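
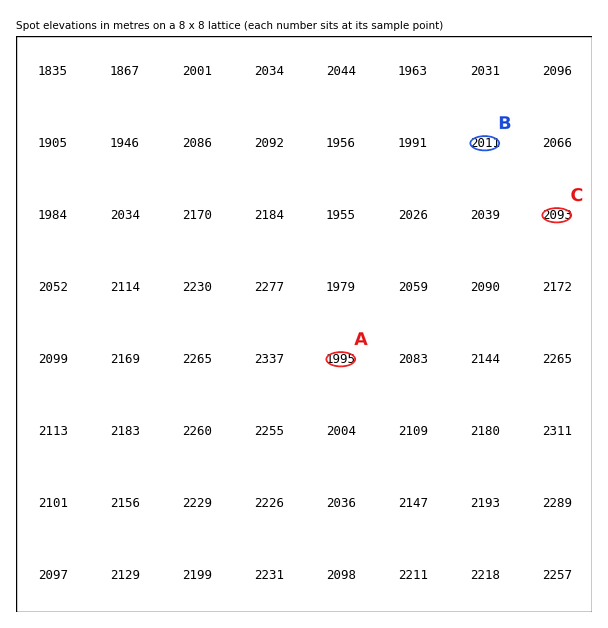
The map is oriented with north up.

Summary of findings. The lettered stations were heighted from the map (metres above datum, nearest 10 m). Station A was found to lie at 2000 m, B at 2010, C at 2090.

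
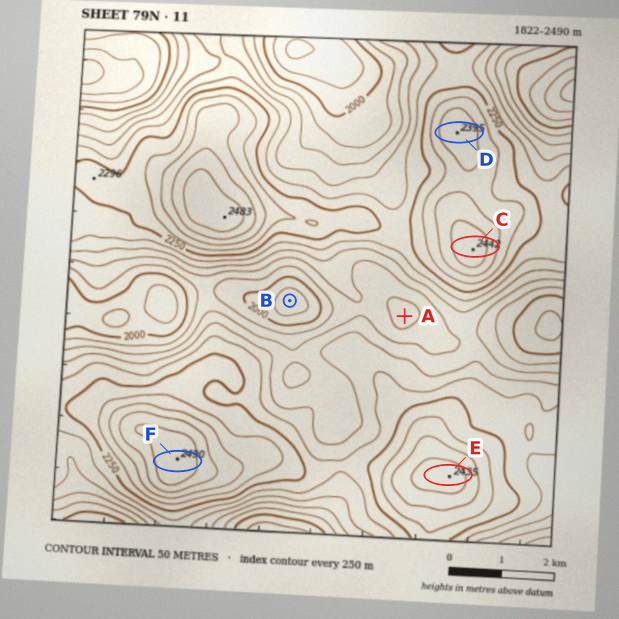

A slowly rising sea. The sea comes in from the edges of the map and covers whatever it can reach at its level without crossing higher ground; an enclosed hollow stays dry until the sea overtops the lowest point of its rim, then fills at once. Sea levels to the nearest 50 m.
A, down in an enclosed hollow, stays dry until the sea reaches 2100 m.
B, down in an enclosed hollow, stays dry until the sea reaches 2050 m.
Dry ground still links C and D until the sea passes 2350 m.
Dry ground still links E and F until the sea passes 2200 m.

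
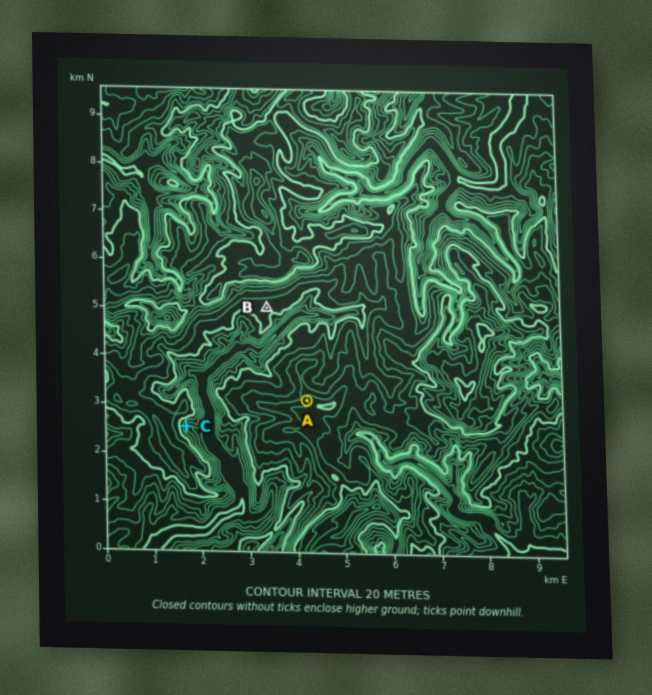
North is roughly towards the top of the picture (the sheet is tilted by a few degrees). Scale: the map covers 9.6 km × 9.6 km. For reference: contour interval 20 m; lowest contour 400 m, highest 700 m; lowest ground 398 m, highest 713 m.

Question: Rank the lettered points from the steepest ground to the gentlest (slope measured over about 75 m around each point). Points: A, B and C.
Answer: C A B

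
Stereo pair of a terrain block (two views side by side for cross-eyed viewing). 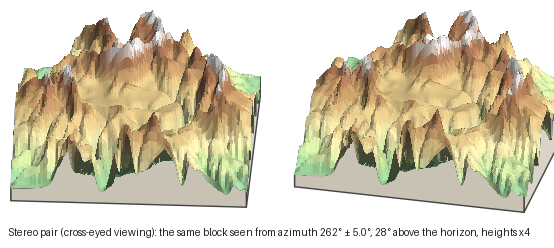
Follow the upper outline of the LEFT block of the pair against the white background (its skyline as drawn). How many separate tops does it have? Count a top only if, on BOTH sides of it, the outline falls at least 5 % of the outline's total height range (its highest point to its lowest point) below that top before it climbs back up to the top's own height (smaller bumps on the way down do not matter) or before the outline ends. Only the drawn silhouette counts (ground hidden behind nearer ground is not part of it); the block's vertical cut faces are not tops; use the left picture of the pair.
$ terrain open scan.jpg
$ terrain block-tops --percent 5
3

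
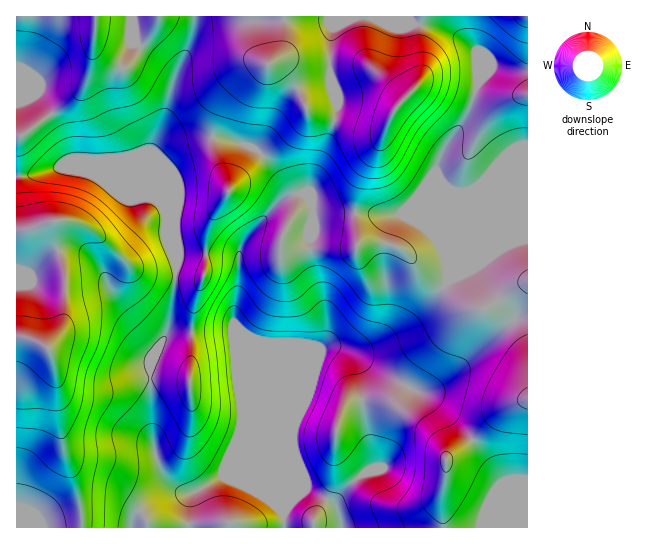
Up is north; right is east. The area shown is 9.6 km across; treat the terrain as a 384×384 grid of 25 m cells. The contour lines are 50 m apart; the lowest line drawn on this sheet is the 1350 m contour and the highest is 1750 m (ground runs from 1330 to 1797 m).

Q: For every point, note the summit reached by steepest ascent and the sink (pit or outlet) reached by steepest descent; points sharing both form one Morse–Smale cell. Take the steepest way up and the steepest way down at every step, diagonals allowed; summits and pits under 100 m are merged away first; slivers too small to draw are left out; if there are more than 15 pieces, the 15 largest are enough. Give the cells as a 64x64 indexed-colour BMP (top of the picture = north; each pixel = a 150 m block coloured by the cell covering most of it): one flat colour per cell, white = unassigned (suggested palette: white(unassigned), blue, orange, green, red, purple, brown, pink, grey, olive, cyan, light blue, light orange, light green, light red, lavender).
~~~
<image width="64" height="64" href="data:image/bmp;base64,Qk12CAAAAAAAAHYAAAAoAAAAQAAAAEAAAAABAAQAAAAAAAAIAAATCwAAEwsAABAAAAAAAAAA////ALR3HwAOf/8ALKAsACgn1gC9Z5QAS1aMAMJ34wB/f38AIr28AM++FwDox64AeLv/AIrfmACWmP8A1bDFACIiIiIiIiIhERERERERERERERERERERERERERERERERIiIiIiIiIiEREREREREREREREREREREREREREREREREiIiIiIiIiIhERERERERERERERERERERERERERERERESIiIiIiIiIiIhERERERERERERERERERERERERERERERIiIiIiIiIiIiIhEREREREREREREREREREREREREREREiIiIiIiIiIiIhERERERERERERERERERERERERERERESIiIiIiIiIiIiERERERERERERERERERERERERERERERIiIiIiIiIiIiEREREREREREREREREREREREREREREREiIiIiIiIiIiIRERERERERERERERERERERERERERERESIiIiIiIiIiIRERERERERERERERERERERERERERERERIiIiIiIiIiIhEREREREREREREREREREREREREREREREiIiIiIiIiIiERERERERERERERERERERERERERERERESIiIiIiIiIiIRERERERERERERERERERERERERERERERIiIiIiIiIiIhEREREREREREREREREREREREREREREREiIiIiIiIiIiERERERERERERERERERERERERERERERESIiIiIiIiIiIRERERERERERERERERERERERERERERERIiIiIiIiIiIhEREREREREREREREREREREREREREREREiIiIiIiIiIiERERERERERERERERERERERERERERERESIiIiIiIiIiIRERERERERERERERERERERERERERERERIiIiIiIiIiIhEREREREREREREREREREREREREREREREiIiIiIiIiIiERERERERERERERERERERERERERERERESIiIiIiIiIiIRERERERERERERERERERERERERERERERIiIiIiIiIiIiEREREREREREREREREREREREREREREREiIiIiIiIiIiIRERERERERERERERERERERERERERERESIiIiIiIiIiIiERERERERERERERERERERERERERERERIiIiIiIiIiIiIREREREREREREREREREREREREREREREiIiIiIiIiIiIhERERERERERERERERERERERERERERESIiIiIiIiIiIiERERERERERERERERERERERERERERERIiIiIiIiIiIiIhEREREREREREREREREREREREREREREiIiIiIiIiIiIiERERERERERERERERERERERERERERESIiIiIiIiIiIiIRERERERERERERERERERERERERERERIiIiIiIiIiIiIhEREREREREREREREREREREREREREREiIiIiIiIiIiIiERERERERERERERERERERERERERERESIiIiIiIiIiIiIRERERERERERERERERERERERERERERIiIiIiIiIiIiIhEREREREREREREREREREREREREREREiIiIiIiIiIiIiERERERERERERERERERERERERERERESIiIiIiIiIiIiIRERERERERERERERERERERERERERERIiIiIiIiIiIiIhEREREREREREREREREREREREREREREiIiIiIiIiIiIjERERERERERERERERERERERERERERESIiIiIiIiIiIiMRERERERERERERERERERERERERERERIiIiIiIiIiIiMxEREREREREREREREREREREREREREREiIiIiIiIiIjMxERERERERERERERERERERERERERERESIiIiIiIiJDMzERERERERERERERERERERERERERERERIiIiIiIkQzMzMRERERERERERERERERERERERERERERFEQiIiREMzMzMREREREREREREREREREREREREREREREUREREQzMzMzMxERERERERERERERERERERERERERERERREREQzMzMzMxERERERERERERERERERERERERERERERFEREQzMzMzMzEREREREREREREREREREREREREREREREURERDMzMzMzMRERERERERERERERERERERERERERERERREREMzMzMzMzERERERERERERERERERERERERERERERFEREMzMzMzMzMREREREREREREREREREREREREREREREUREMzMzMzMzMzERERERERERERERERERERERERERERERREQzMzMzMzMzMRERERERERERERERERERERERERERERE0QzMzMzMzMzMxERERERERERERERERERERERERERERETMzMzMzMzMzMzERERERERERERERERERERERERERERERMzMzMzMzMzMzMxEREREREREREREREREREREREREREREzMzMzMzMzMzMzERERERERERERERERERERERERERERETMzMzMzMzMzMzMRERERERERERERERERERERERERERERMzMzMzMzMzMzMzEREREREREREREREREREREREREREREzMzMzMzMzMzMzMRERERERERERERERERERERERERERETMzMzMzMzMzMzMzERERERERERERERERERERERERERERMzMzMzMzMzMzMzMREREREREREREREREREREREREREREzMzMzMzMzMzMzMxERERERERERERERERERERERERERETMzMzMzMzMzMzMzERERERERERERERERERERERERERER"/>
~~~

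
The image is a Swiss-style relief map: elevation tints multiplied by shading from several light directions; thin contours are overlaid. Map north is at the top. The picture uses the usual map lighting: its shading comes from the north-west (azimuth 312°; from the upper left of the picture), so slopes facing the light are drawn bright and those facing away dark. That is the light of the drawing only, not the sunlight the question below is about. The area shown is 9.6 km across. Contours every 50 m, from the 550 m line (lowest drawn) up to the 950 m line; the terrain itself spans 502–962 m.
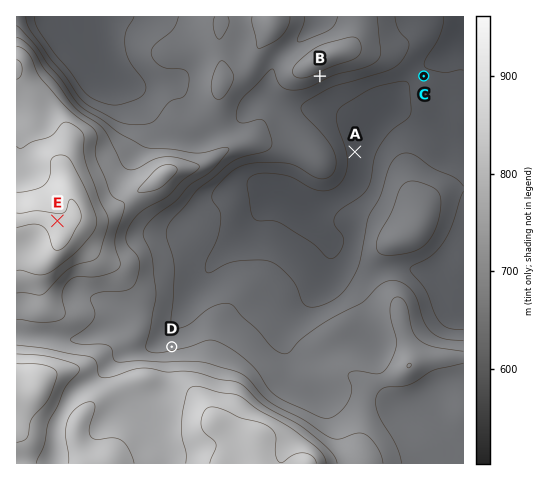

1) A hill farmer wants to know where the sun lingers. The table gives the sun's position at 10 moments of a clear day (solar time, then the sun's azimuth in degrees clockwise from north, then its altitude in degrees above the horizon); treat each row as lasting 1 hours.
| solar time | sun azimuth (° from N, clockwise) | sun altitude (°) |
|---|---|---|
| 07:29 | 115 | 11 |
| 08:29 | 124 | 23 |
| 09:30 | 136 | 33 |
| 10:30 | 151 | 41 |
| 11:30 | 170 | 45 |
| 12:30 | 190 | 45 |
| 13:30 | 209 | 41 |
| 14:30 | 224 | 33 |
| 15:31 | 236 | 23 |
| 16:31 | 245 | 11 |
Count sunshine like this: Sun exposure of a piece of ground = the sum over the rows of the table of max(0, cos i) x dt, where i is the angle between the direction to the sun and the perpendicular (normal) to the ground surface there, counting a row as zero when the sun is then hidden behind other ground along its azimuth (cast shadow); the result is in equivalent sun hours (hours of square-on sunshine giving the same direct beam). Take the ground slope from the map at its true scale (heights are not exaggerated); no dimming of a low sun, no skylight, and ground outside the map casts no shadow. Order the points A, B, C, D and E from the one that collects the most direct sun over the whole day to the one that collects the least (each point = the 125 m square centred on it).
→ B > A ≈ E ≈ C > D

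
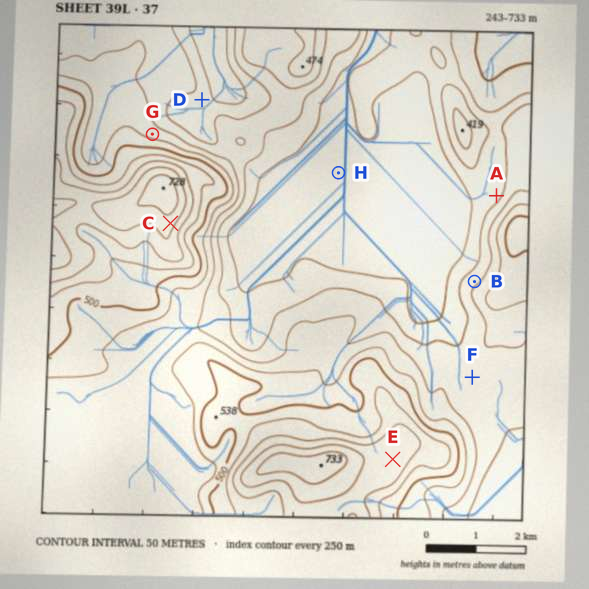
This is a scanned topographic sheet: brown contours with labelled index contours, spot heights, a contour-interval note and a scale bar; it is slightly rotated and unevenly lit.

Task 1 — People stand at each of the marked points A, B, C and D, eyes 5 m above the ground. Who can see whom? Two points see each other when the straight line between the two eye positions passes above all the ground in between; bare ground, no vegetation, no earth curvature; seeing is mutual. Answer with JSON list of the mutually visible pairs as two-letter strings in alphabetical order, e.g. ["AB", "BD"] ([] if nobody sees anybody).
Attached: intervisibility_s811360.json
["AC", "BC"]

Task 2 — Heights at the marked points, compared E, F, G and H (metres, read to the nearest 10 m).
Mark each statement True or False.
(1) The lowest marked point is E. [False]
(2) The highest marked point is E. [True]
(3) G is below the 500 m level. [True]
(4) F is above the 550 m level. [False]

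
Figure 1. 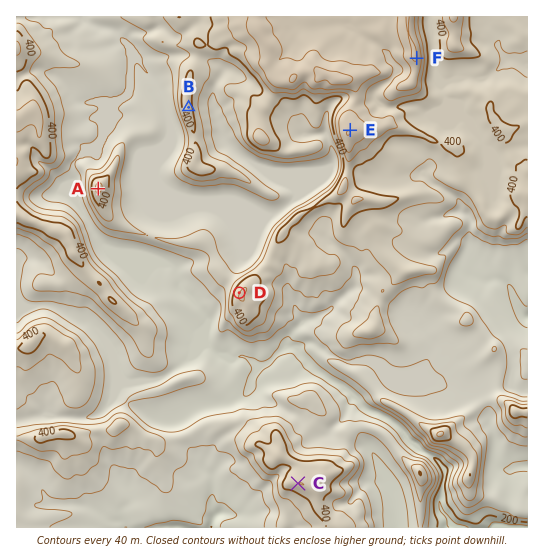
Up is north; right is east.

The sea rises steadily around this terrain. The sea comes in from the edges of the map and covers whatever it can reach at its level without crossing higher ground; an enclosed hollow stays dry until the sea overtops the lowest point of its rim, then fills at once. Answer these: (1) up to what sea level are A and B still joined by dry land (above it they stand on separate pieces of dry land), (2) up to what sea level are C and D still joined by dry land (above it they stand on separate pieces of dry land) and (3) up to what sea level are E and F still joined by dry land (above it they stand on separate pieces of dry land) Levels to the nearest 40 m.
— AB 320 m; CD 280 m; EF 440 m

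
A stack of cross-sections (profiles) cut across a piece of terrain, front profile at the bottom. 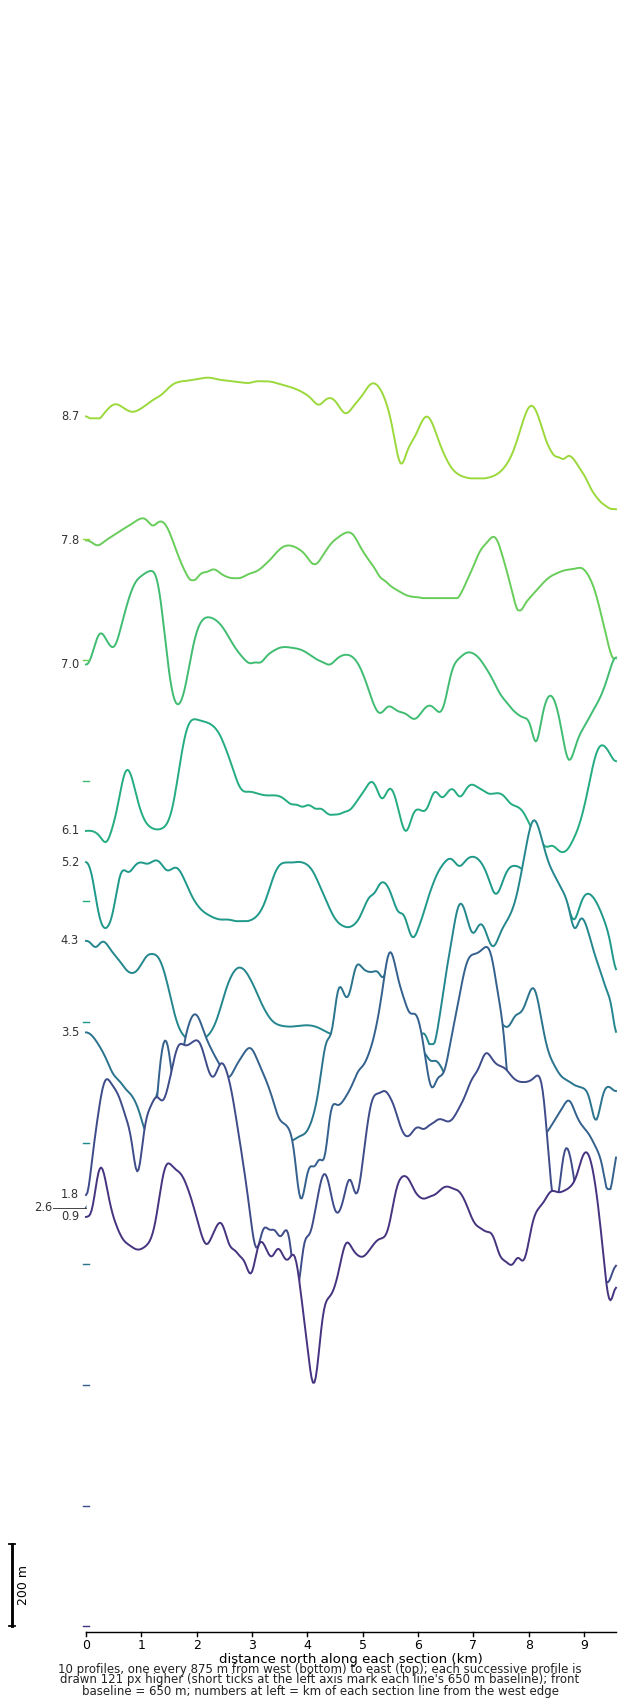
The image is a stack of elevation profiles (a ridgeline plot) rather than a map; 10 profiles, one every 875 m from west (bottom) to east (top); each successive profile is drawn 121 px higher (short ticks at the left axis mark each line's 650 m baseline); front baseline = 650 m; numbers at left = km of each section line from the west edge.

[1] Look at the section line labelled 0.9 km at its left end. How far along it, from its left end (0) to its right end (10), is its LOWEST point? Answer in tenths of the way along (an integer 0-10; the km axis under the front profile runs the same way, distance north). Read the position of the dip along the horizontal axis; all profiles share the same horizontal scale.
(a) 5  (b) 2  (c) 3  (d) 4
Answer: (d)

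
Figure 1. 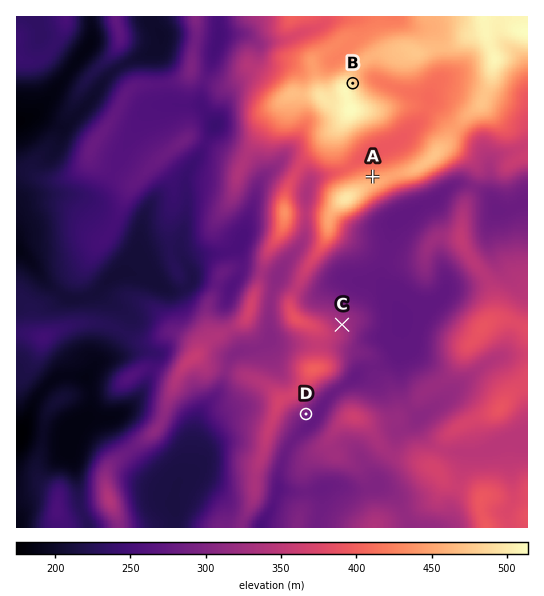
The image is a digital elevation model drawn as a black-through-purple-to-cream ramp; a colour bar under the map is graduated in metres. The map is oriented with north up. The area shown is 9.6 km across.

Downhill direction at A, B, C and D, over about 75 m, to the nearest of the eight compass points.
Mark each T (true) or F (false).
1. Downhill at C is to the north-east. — T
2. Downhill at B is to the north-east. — T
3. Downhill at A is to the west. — F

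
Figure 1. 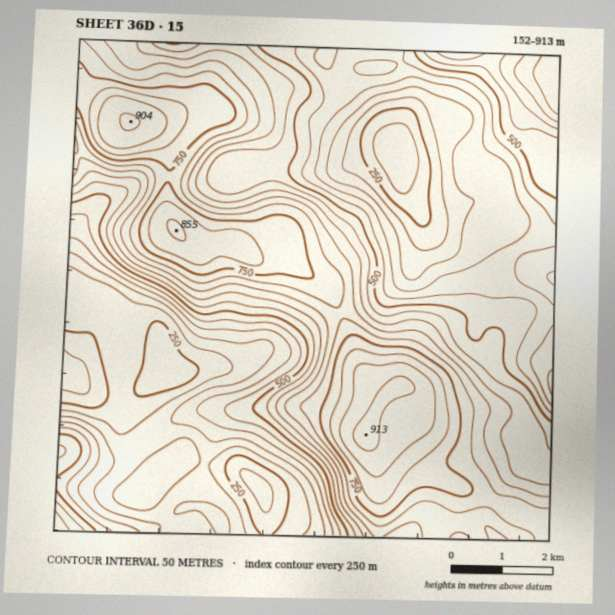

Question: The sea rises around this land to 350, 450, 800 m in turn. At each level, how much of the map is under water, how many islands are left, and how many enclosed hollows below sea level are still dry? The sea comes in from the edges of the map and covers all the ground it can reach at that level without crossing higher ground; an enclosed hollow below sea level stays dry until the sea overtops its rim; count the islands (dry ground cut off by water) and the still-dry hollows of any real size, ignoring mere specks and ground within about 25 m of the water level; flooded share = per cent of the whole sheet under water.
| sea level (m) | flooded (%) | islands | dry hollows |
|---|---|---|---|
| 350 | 16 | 0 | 1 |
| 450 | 41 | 0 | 0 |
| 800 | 91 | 3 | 0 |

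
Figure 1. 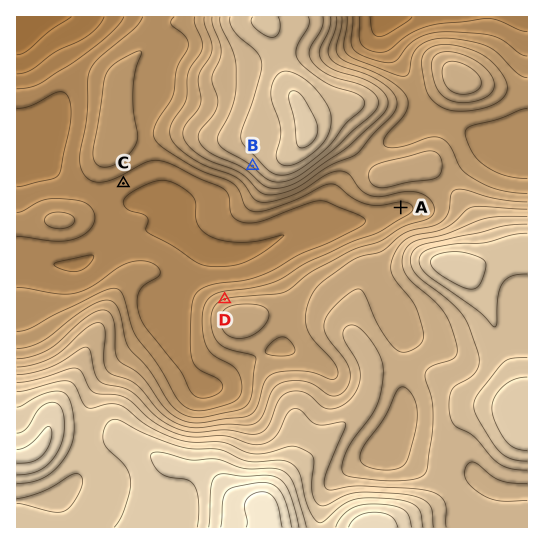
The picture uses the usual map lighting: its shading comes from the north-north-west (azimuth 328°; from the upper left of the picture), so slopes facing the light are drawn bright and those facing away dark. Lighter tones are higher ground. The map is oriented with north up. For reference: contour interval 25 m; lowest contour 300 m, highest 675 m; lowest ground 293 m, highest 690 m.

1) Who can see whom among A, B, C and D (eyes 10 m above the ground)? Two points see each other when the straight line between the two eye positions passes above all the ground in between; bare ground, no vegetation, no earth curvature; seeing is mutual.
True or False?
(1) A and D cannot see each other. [False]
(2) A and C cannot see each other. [True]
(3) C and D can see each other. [True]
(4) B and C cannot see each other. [False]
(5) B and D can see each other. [True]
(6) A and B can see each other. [False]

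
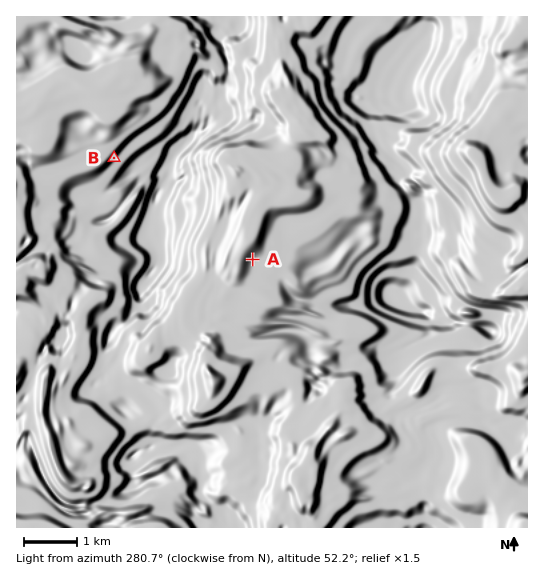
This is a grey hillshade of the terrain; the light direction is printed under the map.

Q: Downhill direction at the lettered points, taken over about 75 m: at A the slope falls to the SE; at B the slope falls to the SE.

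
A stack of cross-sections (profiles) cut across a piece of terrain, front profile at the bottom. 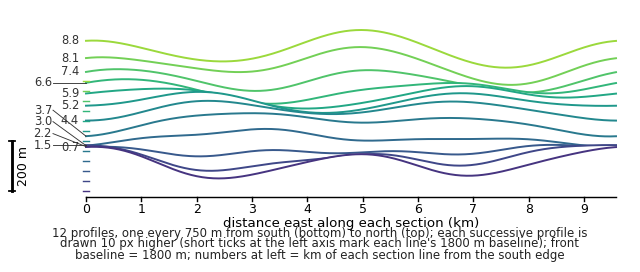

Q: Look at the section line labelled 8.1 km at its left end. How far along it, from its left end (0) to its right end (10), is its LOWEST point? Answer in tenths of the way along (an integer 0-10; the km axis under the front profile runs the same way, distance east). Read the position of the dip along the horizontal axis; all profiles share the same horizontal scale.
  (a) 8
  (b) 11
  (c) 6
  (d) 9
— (a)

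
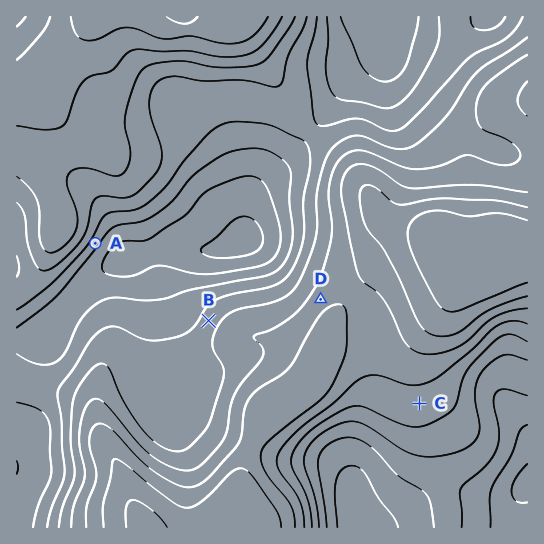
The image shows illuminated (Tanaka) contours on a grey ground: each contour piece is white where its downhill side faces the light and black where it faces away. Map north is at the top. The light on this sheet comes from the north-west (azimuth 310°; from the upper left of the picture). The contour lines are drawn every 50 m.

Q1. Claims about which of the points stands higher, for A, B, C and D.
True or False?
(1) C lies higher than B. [True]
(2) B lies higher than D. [False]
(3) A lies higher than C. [False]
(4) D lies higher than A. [True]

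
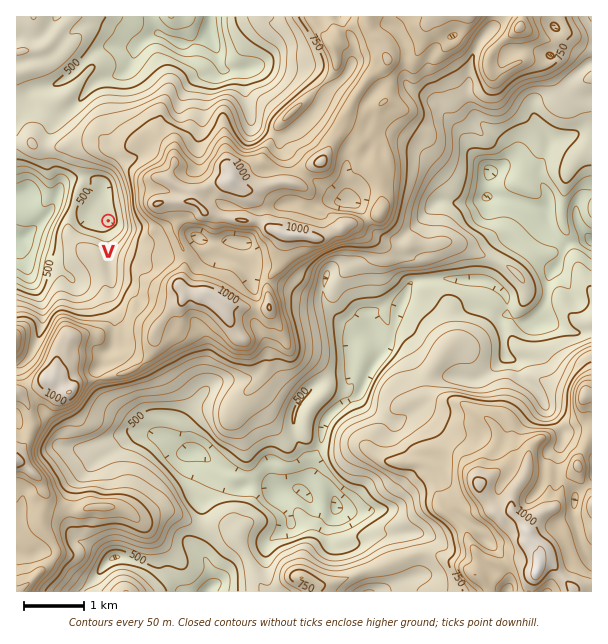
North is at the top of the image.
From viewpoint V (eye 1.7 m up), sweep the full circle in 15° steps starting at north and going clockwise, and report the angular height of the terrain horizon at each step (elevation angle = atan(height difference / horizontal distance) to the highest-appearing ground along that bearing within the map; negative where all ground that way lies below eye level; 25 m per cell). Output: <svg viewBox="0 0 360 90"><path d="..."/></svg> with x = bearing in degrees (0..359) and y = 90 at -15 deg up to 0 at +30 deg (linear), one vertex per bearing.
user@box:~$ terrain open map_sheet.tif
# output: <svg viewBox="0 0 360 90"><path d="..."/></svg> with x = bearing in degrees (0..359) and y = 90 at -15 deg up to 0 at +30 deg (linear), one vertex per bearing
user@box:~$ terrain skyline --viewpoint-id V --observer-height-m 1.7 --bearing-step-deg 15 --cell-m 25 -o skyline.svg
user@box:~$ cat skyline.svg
<svg viewBox="0 0 360 90"><path d="M0 37l15-5 15-13 15-14 15-5 15 0 15 5 15 5 15 0 15 5 15 5 15 9 15 6 15-4 15-1 15 4 15 6 15 4 15 6 15 4 15 0 15-2 15-3 15-6"/></svg>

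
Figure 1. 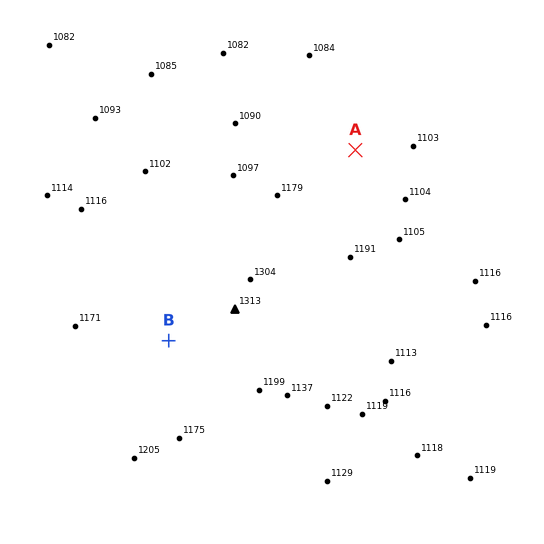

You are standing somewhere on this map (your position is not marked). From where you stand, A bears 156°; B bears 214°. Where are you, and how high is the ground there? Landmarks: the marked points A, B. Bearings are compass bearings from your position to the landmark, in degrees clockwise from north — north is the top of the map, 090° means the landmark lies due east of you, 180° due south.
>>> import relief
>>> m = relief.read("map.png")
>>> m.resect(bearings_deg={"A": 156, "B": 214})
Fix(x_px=332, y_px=98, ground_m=1090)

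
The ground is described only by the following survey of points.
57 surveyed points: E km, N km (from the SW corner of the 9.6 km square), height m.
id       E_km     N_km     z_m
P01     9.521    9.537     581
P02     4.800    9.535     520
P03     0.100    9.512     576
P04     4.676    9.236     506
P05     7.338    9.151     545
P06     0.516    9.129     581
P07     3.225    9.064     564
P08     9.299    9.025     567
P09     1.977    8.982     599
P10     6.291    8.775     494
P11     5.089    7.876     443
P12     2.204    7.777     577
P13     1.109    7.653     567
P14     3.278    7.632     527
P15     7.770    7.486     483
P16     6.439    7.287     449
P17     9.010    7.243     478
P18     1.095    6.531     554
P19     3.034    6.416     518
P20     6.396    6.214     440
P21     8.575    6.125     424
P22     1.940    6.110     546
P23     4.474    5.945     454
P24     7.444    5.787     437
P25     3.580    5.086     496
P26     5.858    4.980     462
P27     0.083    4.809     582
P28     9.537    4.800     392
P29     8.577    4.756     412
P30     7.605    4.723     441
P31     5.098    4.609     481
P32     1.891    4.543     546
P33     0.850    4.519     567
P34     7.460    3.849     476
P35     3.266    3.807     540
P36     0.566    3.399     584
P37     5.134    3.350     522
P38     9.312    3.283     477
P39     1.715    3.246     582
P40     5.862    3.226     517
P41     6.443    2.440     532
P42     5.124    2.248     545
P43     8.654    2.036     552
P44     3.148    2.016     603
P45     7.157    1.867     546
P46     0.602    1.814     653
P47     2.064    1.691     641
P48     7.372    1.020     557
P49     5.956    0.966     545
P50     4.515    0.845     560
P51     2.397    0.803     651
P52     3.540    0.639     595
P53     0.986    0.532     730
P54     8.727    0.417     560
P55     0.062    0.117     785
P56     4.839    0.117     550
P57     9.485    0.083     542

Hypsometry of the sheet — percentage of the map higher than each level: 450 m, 87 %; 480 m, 76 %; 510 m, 65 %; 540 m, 51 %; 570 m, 23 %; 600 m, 10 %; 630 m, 6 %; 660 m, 4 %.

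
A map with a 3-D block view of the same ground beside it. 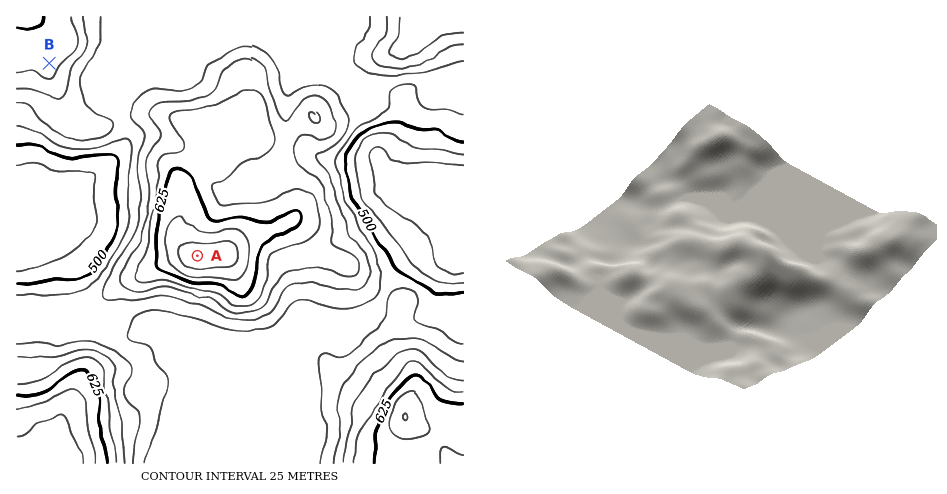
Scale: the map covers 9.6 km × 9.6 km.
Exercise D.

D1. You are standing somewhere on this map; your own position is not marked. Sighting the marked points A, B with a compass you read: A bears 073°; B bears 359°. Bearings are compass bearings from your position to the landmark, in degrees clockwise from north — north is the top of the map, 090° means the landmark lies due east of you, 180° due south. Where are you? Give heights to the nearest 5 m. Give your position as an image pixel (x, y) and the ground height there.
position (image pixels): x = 53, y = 300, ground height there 530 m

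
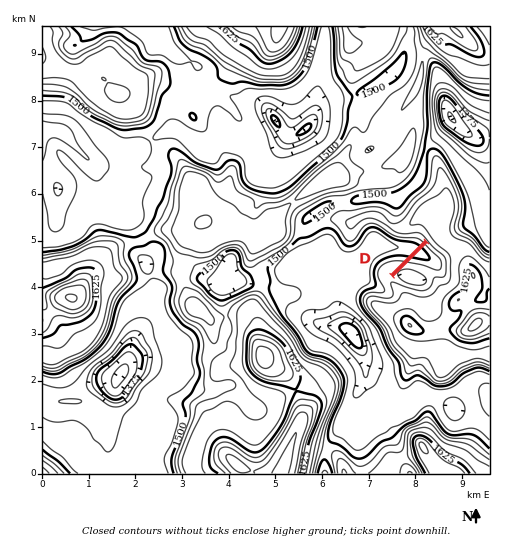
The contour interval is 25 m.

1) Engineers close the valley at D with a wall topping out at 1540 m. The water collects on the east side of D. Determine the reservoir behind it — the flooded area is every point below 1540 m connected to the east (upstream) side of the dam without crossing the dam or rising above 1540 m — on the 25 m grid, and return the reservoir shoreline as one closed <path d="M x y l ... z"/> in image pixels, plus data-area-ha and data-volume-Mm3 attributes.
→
<path d="M428 243l-35 34 3 3 15 7 13 1 6-6-1-7 2-2 11 1 2-2-1-14-10-8-5-7z" data-area-ha="58" data-volume-Mm3="11.75"/>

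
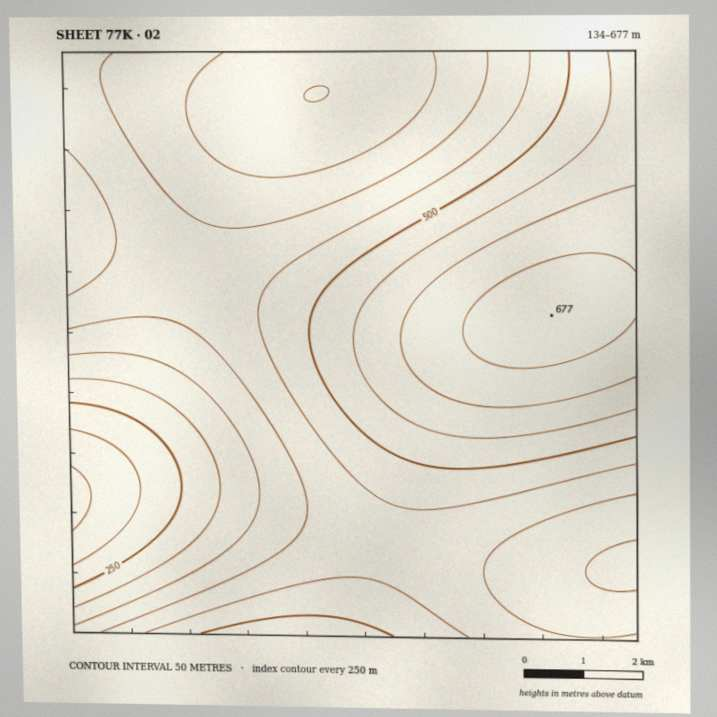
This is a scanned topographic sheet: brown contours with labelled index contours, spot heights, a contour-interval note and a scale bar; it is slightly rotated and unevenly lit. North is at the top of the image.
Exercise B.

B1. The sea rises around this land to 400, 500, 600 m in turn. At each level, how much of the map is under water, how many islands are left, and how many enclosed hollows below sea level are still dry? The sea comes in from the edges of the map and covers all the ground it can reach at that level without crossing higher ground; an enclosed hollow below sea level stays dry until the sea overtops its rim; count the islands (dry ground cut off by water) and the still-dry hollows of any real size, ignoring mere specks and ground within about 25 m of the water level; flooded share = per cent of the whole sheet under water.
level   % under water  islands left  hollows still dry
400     37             0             0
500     73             0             0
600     89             0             0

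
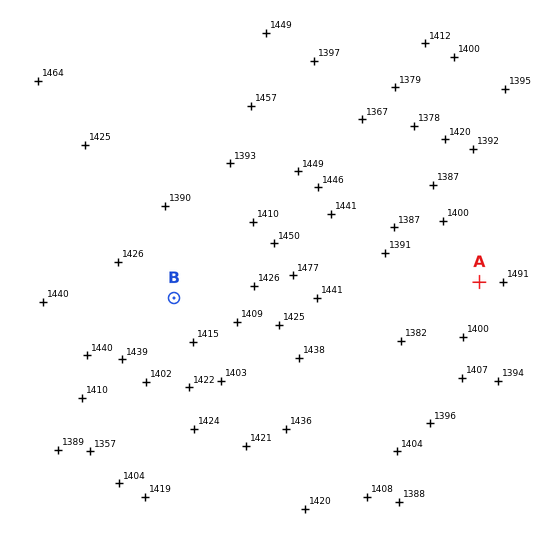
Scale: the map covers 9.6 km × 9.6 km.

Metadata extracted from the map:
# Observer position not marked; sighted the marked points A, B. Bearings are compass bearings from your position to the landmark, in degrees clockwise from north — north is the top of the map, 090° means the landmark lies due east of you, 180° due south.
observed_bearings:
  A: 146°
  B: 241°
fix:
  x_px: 404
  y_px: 170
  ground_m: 1385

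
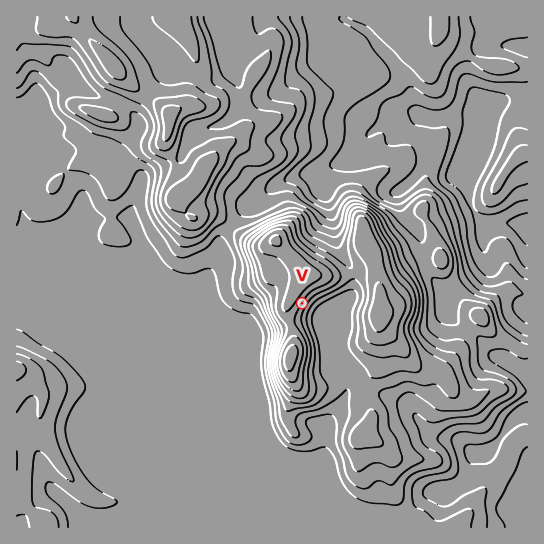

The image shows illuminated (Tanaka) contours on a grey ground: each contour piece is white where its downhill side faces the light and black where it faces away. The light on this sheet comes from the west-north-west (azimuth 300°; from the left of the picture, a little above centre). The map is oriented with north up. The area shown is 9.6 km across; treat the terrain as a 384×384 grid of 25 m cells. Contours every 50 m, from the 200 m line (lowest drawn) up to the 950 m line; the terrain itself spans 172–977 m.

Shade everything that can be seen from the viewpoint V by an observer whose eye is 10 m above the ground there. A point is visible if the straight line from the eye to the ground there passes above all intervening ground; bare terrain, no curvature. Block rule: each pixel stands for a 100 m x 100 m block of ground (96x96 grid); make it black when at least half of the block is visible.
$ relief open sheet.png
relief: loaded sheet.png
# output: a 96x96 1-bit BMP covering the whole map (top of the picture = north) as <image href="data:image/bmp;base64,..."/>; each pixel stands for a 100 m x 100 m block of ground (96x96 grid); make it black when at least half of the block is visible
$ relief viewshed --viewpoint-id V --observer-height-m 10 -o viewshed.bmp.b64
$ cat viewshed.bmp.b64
<image width="96" height="96" href="data:image/bmp;base64,Qk2+BAAAAAAAAD4AAAAoAAAAYAAAAGAAAAABAAEAAAAAAIAEAAATCwAAEwsAAAIAAAAAAAAA////AAAAAAAAAAAAAAAAAYAAMAAAAAAAAAAAAQAAGAAAAAAAAAAAAAAADAAAAAAAAAAAAAAABAAAAAAAAAAAAAAAAAAAAAAAAAAAAAAAAQAAAAAAAAAAAAAAAAAAAAAAAAAAAAAAAAAAAAAAAAAAAAAAAAAAAAAAAAAAAAAAAAAAAAAAAAAABgAAAAAAAAAAAAAABgAAAAAAAAAAAAAABgAAAAAAAAAAAAAAAAA/AAAAAAAAAAAAAAA+AAAAAAAAAAAABgAwAAAAAAAAAAAADwgAAAAAAAAAAAAAB+DgAAAAAAAAAAAAB+DAAAAAAAAAAAAAB+AAAAAAAAAAAAAAB/AAAAAAAAAAAAAAB/AAAAAAAAAAAAAAB/wAAAAAAAAAAAAAB/gAAAAAAAAAAAAAB/AAAAAAAAAAAAAAB+AAAAAAAAAAAAAAf8AAAAAAAAAAAAAAf+AAAAAAAAAAAAAAf/AAAAAAAAAAAAAAf/gAAAAAAAAAAAAAf/gAAAAAAAAAAAAAf/AAAAAAAAAAAAAAf+AAAAAAAAAAAAA//8AAAAAAAAAAAAA//+AAAAAAAAAAAAA///AAAAAAAAAAAAAf//AAAAAAAAAAAAAf//AAAAAAAAAAAAAf//AAAAAAAAAAAAAf//AAAAAAAAAAAAAP//AAAAAAAAAAAAAP//AAAAAAAAAAAAAP//AAAAAAAAAAAAAH//AAAAAAAAAAAAAH//AAAAAAAAAAAAAD//AAAAAAAAAAAAABw/AAAAAAAAAAAAAAAPAAAAAAAAAAAAAAAPAAAAAAAAAAAAAAAHAAAAAAAAAAAAAAAGAAAAAAAAAAAAAAACAAAAAAAAAAAAAAAAAAAAAAAAAAAAAAAAAAAAAAAAAAAAAAAAAAAAAAAAAAAAAAAAAAAAAAAAAAAAAAAAAAAAAAAAAAAAAAAAAAAAAAAAAAAAAAAAAAAAAAAAAAAAAAAAAAAAAAAAAAAAAAAAAAAAAAAAAAAAAAAAAAAAAAAAAAAAAAAAAAAAAAAAAAAAAAAAAAAAAAAAAAAAAAAAAAAAAAAAAAAAAAAAAAAAAAAAAAAAAAAAAAAAAAAAAAAAAAAAAAAAAAAAAAAAAAAAAAAAAAAAAAAAAAAAAAAAAAAAAAAAAAAAAAAAAAAAAAAAAAAAAAAAAAAAAAAAAAAAAAAAAAAAAAAAAAAAAAAAAAAAAAAAAAAAAAAAAAAAAAAAAAAAAAAAAAAAAAAAAAAAAAAAAAAAAAAAAAAAAAAAAAAAAAAAAAAAAAAAAAAAAAAAAAAAAAAAAAAAAAAAAAAAAAAAAAAAAAAAAAAAAAAAAAAAAAAAAAAAAAAAAAAAAAAAAAAAAAAAAAAAAAAAAAAAAAAAAAAAAAAAAAAAAAAAAAAAAAAAAAAAAAAAAAAAAAAAAAAAAAAAAAAAAAAAAAAAAAAAAAAAAAAAAAAAAAAAAAAAAAAAAAAAAAAAAAAAAAAAAAAAAAAAAAAAAAAAAAAAAAAAAAAAAAAAAAAAAAAAAAAAAAAAAAAAAAAAAAAAAAAAAAAAAAAAA="/>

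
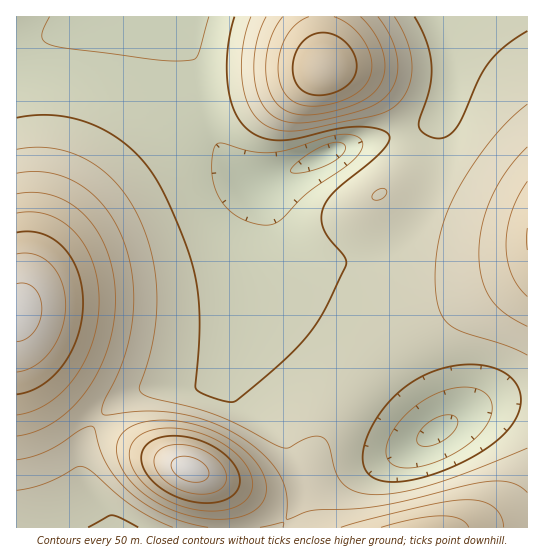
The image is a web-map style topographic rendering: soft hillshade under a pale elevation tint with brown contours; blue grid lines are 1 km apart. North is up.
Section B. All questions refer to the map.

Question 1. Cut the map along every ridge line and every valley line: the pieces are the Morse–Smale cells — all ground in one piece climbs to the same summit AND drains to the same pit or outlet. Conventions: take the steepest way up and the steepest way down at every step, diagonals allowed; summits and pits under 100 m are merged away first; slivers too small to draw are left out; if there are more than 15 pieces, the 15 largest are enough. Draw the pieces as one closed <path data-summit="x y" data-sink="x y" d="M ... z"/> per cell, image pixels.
<path data-summit="18 313" data-sink="329 153" d="M178 16l-97 0-31 20-34 14 0 261 3 2 0 12 8 20 14 21 38 39 18 15 20-19 28-13 32-4 28 1 8-2 10-10 8-15 14-44 7-73 7-28 2-26 6-5-16-2-10-7-12-11-12-17-16-38-12-60z"/><path data-summit="527 239" data-sink="329 153" d="M527 16l-85 0 9 39 0 31-6 21-8 12-28 13-75 17-70 36-3 64 4 22 6 11 18 18 65 43 24 22 27-22 32-23 91-49z"/><path data-summit="325 67" data-sink="329 153" d="M441 16l-262 0 0 2 10 29 12 60 16 38 12 17 12 11 14 8 12 0 27-10 40-22 75-17 28-13 8-12 6-21 0-31z"/><path data-summit="190 469" data-sink="329 153" d="M263 184l-3 9-1 20-7 28-7 73-8 28-14 31-10 10-8 2-47 0-21 6-20 10-18 18 8 9 32 20 32 15 28 9 8 5 10 10 6 10 4 12 2 19 49 0 7-7-24-20-32-16 45 16 12 3 8-1 9-10 9-34 15-29 28-39 24-25-25-23-65-43-18-18-6-11-4-22z"/><path data-summit="426 527" data-sink="437 431" d="M527 399l-32 2-20 7-52 32-21 9-21 2-36-8-11 0-8 2-13 14-10 35-7 13-11 14 8 7 234 0z"/><path data-summit="527 239" data-sink="437 431" d="M527 272l-90 48-32 23-26 23 56 66 30-19 17-8 21-5 25-2z"/><path data-summit="18 313" data-sink="123 527" d="M18 312l-2 1 0 214 91 1-20-35-7-20 1-22 11-24 5-6-49-47-15-19-10-18-4-12z"/><path data-summit="190 469" data-sink="123 527" d="M98 420l-14 23-4 16 0 14 7 20 22 35 119-1-1-18-4-12-6-10-10-10-68-29z"/><path data-summit="190 469" data-sink="437 431" d="M379 367l-15 14-27 33-16 25-6 14-1 6 8-11 12-5 19 1 28 7 14 0 15-4 25-14-36-46z"/><path data-summit="190 469" data-sink="329 153" d="M79 16l-62 0-1 33 10-2 24-11z"/><path data-summit="190 469" data-sink="437 431" d="M238 487l-3 0 30 17 18 16 5-2 12-19-1-2-5 6-5 1-10-1z"/>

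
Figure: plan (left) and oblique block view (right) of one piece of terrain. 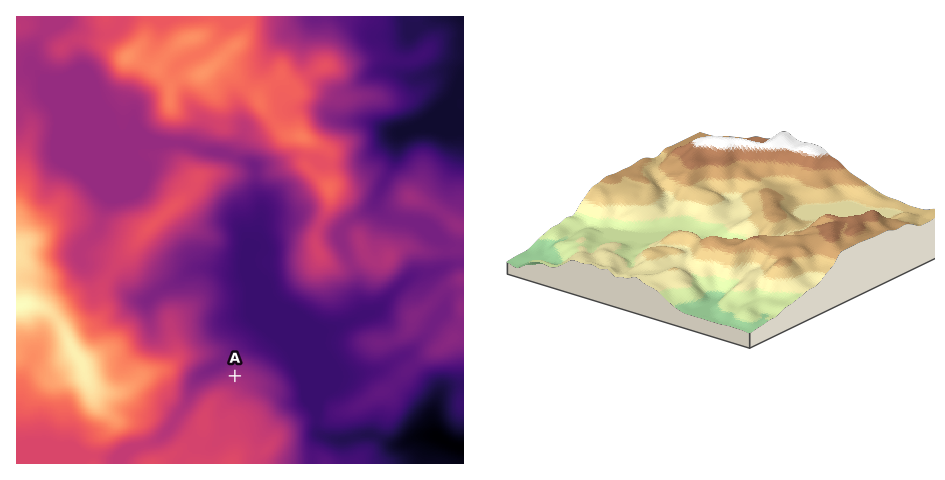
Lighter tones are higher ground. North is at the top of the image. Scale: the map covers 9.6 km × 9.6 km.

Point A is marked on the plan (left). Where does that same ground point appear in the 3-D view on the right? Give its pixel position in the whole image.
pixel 653 203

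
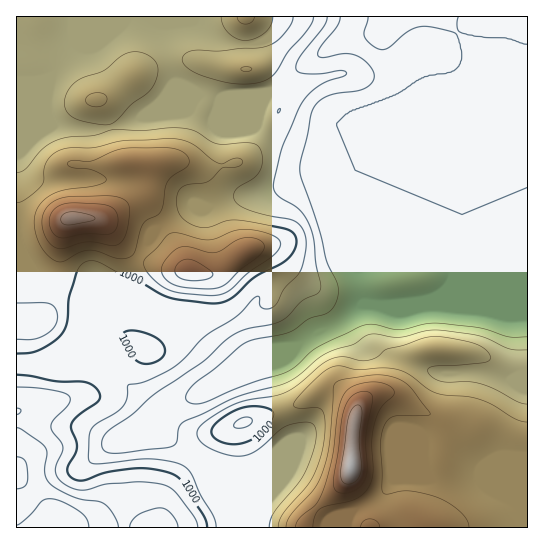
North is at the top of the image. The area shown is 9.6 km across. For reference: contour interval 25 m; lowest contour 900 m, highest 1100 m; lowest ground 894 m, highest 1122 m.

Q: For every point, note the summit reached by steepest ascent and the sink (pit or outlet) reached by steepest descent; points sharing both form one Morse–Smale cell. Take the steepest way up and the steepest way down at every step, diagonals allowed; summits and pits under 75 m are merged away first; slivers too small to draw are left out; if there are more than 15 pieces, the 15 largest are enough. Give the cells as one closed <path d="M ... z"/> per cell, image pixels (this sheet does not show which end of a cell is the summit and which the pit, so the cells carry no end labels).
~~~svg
<path d="M410 16l-393 0-1 347 21 2 33-4 12-4 15 0 42 38 18 21 10-9 11-6 17-5 30-16 65-27 23-18 20-8 25-20 7-3-5-11-1-27 66-161 6-10 16-16-5 0-35 14-12-19-10-21-2-15z"/><path d="M527 16l-116 0-28 22 6 25 18 30 41-15-17 17-6 10-66 161 1 27 3 9 2 1-7 4-25 20-20 8-23 18-65 27-30 16-17 5-11 6-8 8-2 16 36 22 11 10 11 31 10 17 5 17 298-1z"/><path d="M97 357l-15 0-28 7-38 1 0 162 213 1-1-10-13-24-11-31-11-10-35-21 1-17-4-1-16-19z"/>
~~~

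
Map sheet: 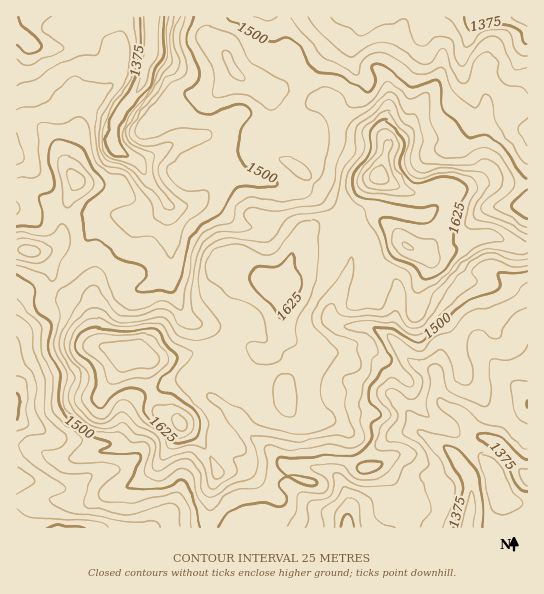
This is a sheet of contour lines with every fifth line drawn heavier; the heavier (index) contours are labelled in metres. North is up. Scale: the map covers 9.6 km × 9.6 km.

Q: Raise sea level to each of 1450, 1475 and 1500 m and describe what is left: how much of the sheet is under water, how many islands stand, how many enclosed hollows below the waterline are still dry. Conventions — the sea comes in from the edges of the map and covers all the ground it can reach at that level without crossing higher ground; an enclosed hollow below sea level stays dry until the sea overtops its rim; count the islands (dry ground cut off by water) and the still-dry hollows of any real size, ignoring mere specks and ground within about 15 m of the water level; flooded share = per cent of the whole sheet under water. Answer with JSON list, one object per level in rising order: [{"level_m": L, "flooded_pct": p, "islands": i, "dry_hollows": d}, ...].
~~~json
[{"level_m": 1450, "flooded_pct": 24, "islands": 0, "dry_hollows": 0}, {"level_m": 1475, "flooded_pct": 34, "islands": 0, "dry_hollows": 0}, {"level_m": 1500, "flooded_pct": 47, "islands": 0, "dry_hollows": 0}]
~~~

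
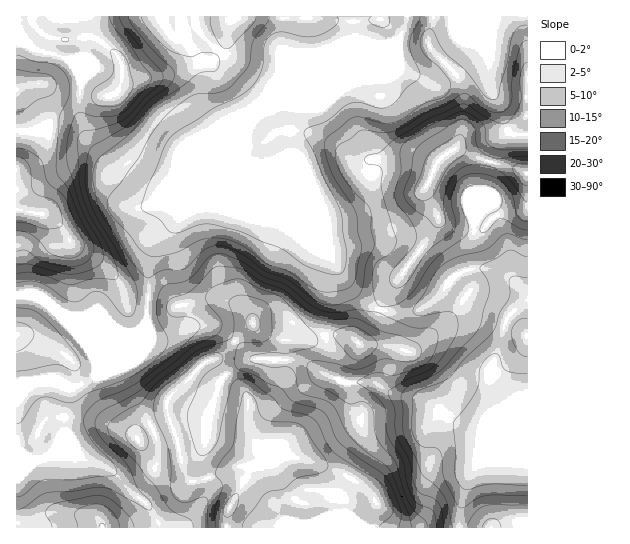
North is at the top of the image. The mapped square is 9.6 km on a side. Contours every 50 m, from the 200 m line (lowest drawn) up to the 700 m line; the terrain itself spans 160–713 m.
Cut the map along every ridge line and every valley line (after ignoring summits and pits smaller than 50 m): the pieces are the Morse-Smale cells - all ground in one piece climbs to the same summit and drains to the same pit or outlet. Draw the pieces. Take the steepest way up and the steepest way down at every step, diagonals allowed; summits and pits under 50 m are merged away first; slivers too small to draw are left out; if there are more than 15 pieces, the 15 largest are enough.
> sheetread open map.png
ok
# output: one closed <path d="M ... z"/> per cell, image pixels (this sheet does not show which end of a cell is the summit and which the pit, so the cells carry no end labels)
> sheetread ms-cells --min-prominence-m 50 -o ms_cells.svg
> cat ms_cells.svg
<path d="M485 268l-16 1-10 4-12 12-12 15-17 11-29 1-10-3-6 17-14 17-12-7-21 0 3 11 0 29-31-16-45-1-18-18-16 16-14 6-33 31-5 8 1 17-7 6-18 8-5 6-9-7-31-11-27-4-18 0-10 6-10 16-16 2-1 5 7 9 11 5 17-5 20 0 8 1 31 13 25 27 16 13 8 19 299 0 7-42 14-24 12-13 24 0 13-4 0-148-19-20z"/><path d="M159 16l-71 1 3 17 22 17 7 8 3 10-3 18-9 9-12 0-19-5 0 26 9 24-15-16-11-2-14 1-4 2 4 9-6 19-9 9-18 7 0 124 25 3 20 16 26 12 8 3 19 0 12 5 11-1 10-9 1-56 3-13 5-11 31-32 8-5 21-51 16-16 3-8 24-18-4-1-30 13-6 0-15-22-1-29-11-25-7-9-8-1-9-6z"/><path d="M469 16l0 34-6 13-17 16-13 5-31-13-5-17 0-12-2-1-46 43-54 21-3 4-1 6 0 38-4 3-17 7-15 2 65 65 10 19 67-9 8 1 16 8 18-30-14-26 0-6 12-25 16-11 7-12 7-6 32-1 8-3-6-20-12-23-1-31-9-14z"/><path d="M467 16l-307 1 8 16 9 6 8 1 7 9 11 25 1 29 15 22 6 0 30-13 4 1-24 18-2 12 6 11 7 6 9 4 10 0 22-8 4-3 0-38 1-6 3-4 54-21 46-43 2 1 0 12 5 17 31 13 13-5 17-16 6-13z"/><path d="M233 137l-17 18-21 51-15 12-8 15 0 14 4 11 0 25 7 26 0 14-5 8-11 6 4 0 22-10 13-2 16 6 13 10 18-17 12 9 18 7 28 0 14-4 4-37-1-12 4-22-12-31-4-8-63-63-14-9-4-7z"/><path d="M175 223l-16 16-8 15-3 13-1 56-8 8-8 2-28 29-6 12-14 10-6 3-8 0-14-6-38 3 0 57 16-2 10-16 10-6 18 0 27 4 31 11 9 7 5-6 18-8 7-6-1-17 4-7 34-32 14-6 16-15-13-11-16-6-13 2-22 10-11 1 13-3 10-12 0-14-7-26 0-25-4-11 0-14z"/><path d="M17 447l0 81 142-1 0-4-8-14-16-13-25-27-31-13-8-1-20 0-17 5-11-5z"/><path d="M527 116l-17 12-2 2 1 3-4 2-9 10-9 32-2 13-8 17-4 19 0 27 4 12 4 3 10 1 18 8 18 19z"/><path d="M31 295l-15 0 1 89 17 0 4-3 17 0 14 6 14-3 14-10 6-12 28-28-17-6-19 0-8-3-26-12-18-14z"/><path d="M507 129l-8 3-28 0-6 3-12 16-16 11-12 25 0 6 14 26-19 31 31 30 14-9 15-4-7-14 2-38 10-25 2-13 9-32 9-10 4-2z"/><path d="M527 445l-12 4-24 0-12 13-14 24-5 25-1 17 69-1z"/><path d="M87 16l-70 0-1 11 7 11 10 10 37 12 10 14 1 17 18 5 12 0 9-9 3-13-2-11-8-12-22-17z"/><path d="M527 16l-58 1 10 24 9 14 1 31 12 23 6 20 21-14z"/><path d="M318 228l11 29 19 28 18 18 12 6 10-18 32-41-15-9-7-1-68 9z"/><path d="M17 28l-1 102 17 2 8-3 4-4-10-20-18-16 16-5 12 0 18 7 16 0 2-13-4-9-7-9-37-12-10-10z"/>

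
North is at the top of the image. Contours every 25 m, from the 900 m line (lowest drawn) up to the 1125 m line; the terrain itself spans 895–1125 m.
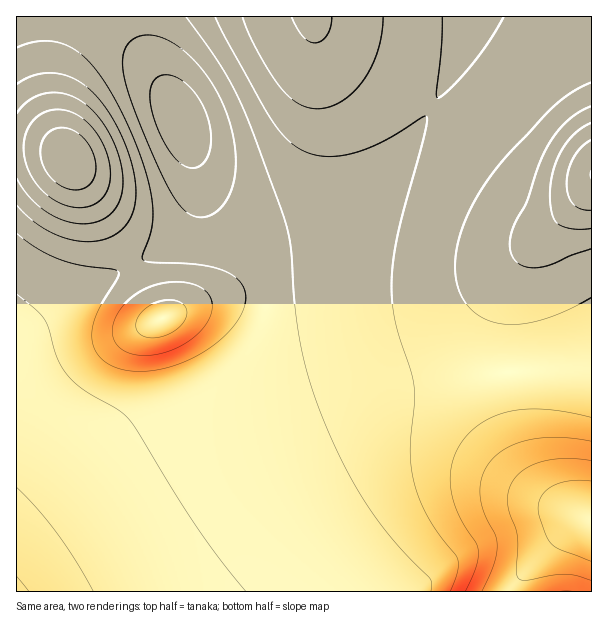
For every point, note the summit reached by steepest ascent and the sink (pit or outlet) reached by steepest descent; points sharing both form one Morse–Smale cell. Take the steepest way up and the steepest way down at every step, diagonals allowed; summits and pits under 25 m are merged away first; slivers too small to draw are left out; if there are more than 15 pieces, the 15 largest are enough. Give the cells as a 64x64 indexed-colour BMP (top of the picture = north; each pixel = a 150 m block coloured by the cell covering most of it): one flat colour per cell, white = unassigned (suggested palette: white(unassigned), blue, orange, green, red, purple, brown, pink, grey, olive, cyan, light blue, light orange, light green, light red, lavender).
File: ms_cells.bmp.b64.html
<image width="64" height="64" href="data:image/bmp;base64,Qk12CAAAAAAAAHYAAAAoAAAAQAAAAEAAAAABAAQAAAAAAAAIAAATCwAAEwsAABAAAAAAAAAA////ALR3HwAOf/8ALKAsACgn1gC9Z5QAS1aMAMJ34wB/f38AIr28AM++FwDox64AeLv/AIrfmACWmP8A1bDFABERERERERERERERERERERERERERERERERERERERERERIREREREREREREREREREREREREREREREREREREREREREiIRERERERERERERERERERERERERERERERERERERERESIiERERERERERERERERERERERERERERERERERERERERIiIhEREREREREREREREREREREREREREREREREREREREiIiIhERERERERERERERERERERERERERERERERERERESIiIiIhERERERERERERERERERERERERERERERERERERQiIiIiIRERERERERERERERERERERERERERERERERERFEIiIiIiIREREREREREREREREREREREREREREREREREURCIiIiIiERERERERERERERERERERERERERERERERERREQiIiIiIiERERERERERERERERERERERERERERERERFEREIiIiIiIiEREREREREREREREREREREREREREREREUREREIiIiIiIhERERERERERERERERERERERERERERERRERERCIiIiIiIhERERERERERERERERERERERERERERFEREREQiIiIiIiIhEREREREREREREREREREREREREREUREREREQiIiIiIiIRERERERERERERERERERERERERERREREREREIiIiIiIiIRERERERERERERERERERERERERFEREREREREIiIiIiIiIREREREREREREREREREREREREUREREREREREIiIiIiIiIRERERERERERERERERERERERRERERERERERCIiIiIiIiIRERERERERERERERERERERFERERERERERERCIiIiIiIiIhEREREREREREREREREREUREREREREREREQiIiIiIiIiIiERERERERERERERERERREREREREREREREQiIiIiIiIiIiIRERERERERERERERFEREREREREREREREIiIiIiIiIiIiIiIhEREREREREREURERERERERERERERCIiIiIiIiIiIiIiIiIiIiERERERREREREREREREREREQiIiIiIiIiIiIiIiIiIiIiIiIiJEREREREREREREREREIiIiIiIiIiIiIiIiIiIiIiIiIkREREREREREREREREQiIiIiIiIiIiIiIiIiIiIiIiIihEREREREREREREREREIiIiIiIiIiIiIiIiIiIiIiIiKIREREREREREREREREQiIiIiIiIiIiIiIiIiIiIiIiIoiERERERERERERERERCIiIiIiIiIiIiIiIiIiIiIiIiiIhEREREREqqpEREREQiIiIiIiIiIiIiIiIiIiIiIiKIiIhERERESqqqqkRERCIiIiIiIiIiIiIiIiIiIiIiIoiIiIhERESqqqqqqqqqIiIiIiIiIiIiIiIiIiIiIiIiiIiIiIRERKqqqqqqqqVVVVVVVVVVVVVVUiIiIiIiIiKIiIiIiIRKqqqqqqqqpVVVVVVVVVVVVVVVVSIiIiIiIoiIiIiIiIqqqqqqqqqlVVVVVVVVVVVVVVVVVSIiIiIiiIiIiIiIZmqqqqqqqlVVVVVVVVVVVVVVVVVVVSIiIiKIiIiIiIhmZmqqqqqlVVVVVVVVVVVVVVVVVVVVUiIiIoiIiIiIhmZmZqqqqlVVNVVVVVVVVVVVVVVVVVVVIiIiiIiIiIhmZmZmaqqlUzMzMzVVVVVVVVVVVVVVVVVSIiKIiIiIiGZmZmZmqlMzMzMzMzVVVVVVVVVVVVVVVVUiIoiIiIiGZmZmZmaqMzMzMzMzM1VVVVVVVVVVVVVVVVIiiIiIiIZmZmZmZqUzMzMzMzMzNVVVVVVVVVVVVVVVVSKIiIiIZmZmZmZmozMzMzMzMzMzNVVVVVVVVVVVVVVVUoiIiIZmZmZmZmajMzMzMzMzMzMzVVVVVVVVVVVVVXd1iIiIhmZmZmZmZjMzMzMzMzMzMzM1VVVVVVVVVXd3d3eIiIhmZmZmZmZmMzMzMzMzMzMzMzNVVVVVVVVXd3d3d4iIhmZmZmZmZmYzMzMzMzMzMzMzM1VVVVVVVXd3d3d3ZmZmZmZmZmZmYzMzMzMzMzMzMzMzNVVVVVVXd3d3d3dmZmZmZmZmZmZjMzMzMzMzMzMzMzMzVVVVV3d3d3d3d2ZmZmZmZmZmZmMzMzMzMzMzMzMzMzM1VVV3d3d3d3d3ZmZmZmZmZmZmMzMzMzMzMzMzMzMzMzVVd3d3d3d3d3dmZmZmZmZmZmYzMzMzMzMzMzMzMzMzM1d3d3d3d3d3d2ZmZmZmZmZmYzMzMzMzMzMzMzMzMzM5l3d3d3d3d3d3ZmZmZmZmZmZjMzMzMzMzMzMzMzMzOZmXd3d3d3d3d3dmZmZmZmZmZjMzMzMzMzMzMzMzMzOZmZl3d3d3d3d3d2ZmZmZmZmZmMzMzMzMzMzMzMzMzmZmZmXd3d3d3d3d3ZmZmZmZmZmMzMzMzMzMzMzMzM5mZmZmZl3d3d3d3d3dmZmZmZmZmYzMzMzMzMzMzMzOZmZmZmZmXd3d3d3d3d2ZmZmZmZmYzMzMzMzMzMzMzOZmZmZmZmZd3d3d3d3d3ZmZmZmZmZjMzMzMzMzMzMzOZmZmZmZmZmXd3d3d3d3dmZmZmZmZmMzMzMzMzMzMzOZmZmZmZmZmZd3d3d3d3d2ZmZmZmZmMzMzMzMzMzMzM5mZmZmZmZmZl3d3d3d3d3"/>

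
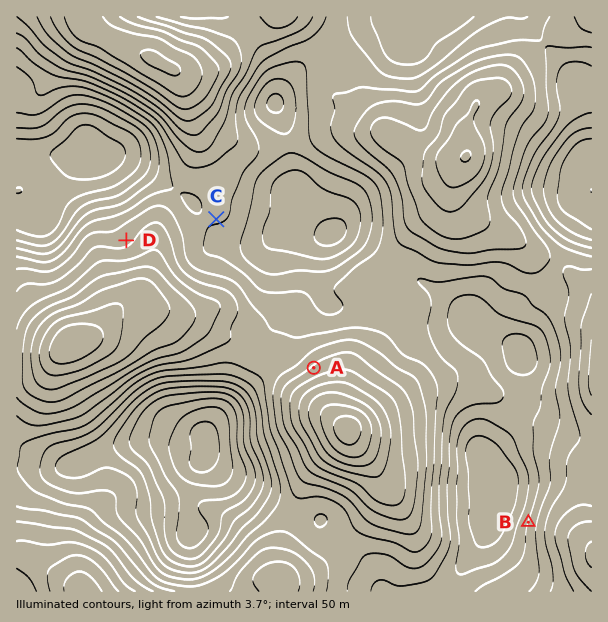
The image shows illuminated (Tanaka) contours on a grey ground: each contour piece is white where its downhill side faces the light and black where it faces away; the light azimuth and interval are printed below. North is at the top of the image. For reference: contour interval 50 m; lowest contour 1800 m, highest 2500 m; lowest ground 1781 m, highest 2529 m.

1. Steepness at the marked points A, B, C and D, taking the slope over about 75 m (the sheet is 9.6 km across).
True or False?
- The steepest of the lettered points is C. False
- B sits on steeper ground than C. True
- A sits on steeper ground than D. True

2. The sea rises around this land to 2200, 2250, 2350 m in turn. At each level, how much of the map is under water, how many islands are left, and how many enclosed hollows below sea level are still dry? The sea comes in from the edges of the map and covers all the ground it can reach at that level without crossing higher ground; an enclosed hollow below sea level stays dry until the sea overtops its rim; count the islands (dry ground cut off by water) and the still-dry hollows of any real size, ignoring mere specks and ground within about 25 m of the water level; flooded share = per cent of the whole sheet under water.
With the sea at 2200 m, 68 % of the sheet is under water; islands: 2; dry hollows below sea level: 0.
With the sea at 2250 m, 78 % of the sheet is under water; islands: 2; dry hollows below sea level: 0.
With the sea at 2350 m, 92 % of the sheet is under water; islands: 3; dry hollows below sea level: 0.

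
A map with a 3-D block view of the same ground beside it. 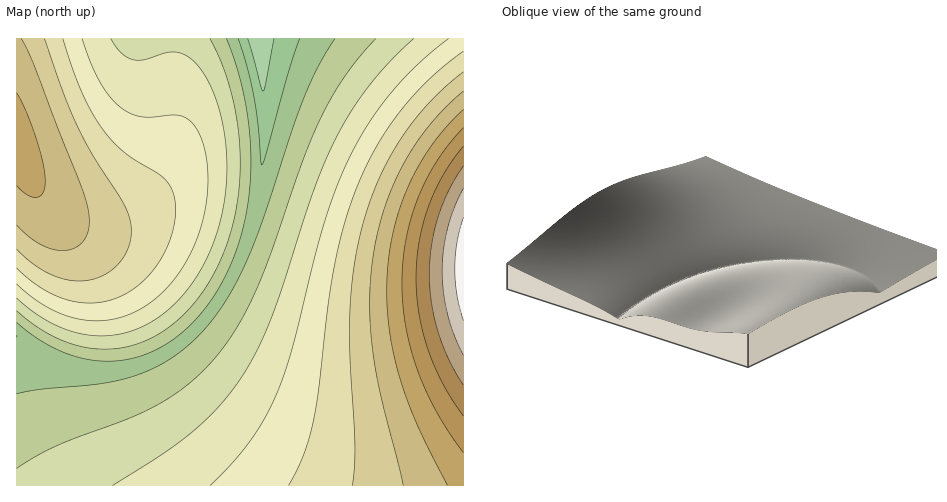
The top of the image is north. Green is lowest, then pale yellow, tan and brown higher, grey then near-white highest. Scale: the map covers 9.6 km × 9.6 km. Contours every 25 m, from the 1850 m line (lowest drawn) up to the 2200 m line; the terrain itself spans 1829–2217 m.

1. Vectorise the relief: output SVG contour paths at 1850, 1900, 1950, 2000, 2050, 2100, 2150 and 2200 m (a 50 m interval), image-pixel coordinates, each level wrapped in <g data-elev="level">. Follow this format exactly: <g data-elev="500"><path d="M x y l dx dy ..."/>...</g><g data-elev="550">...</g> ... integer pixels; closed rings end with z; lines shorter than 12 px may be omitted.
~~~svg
<g data-elev="1850"><path d="M274 39l-9 47-2 5-15-52"/></g><g data-elev="1900"><path d="M17 322l24 19 26 13 25 6 26 1 26-6 23-11 22-17 19-22 16-27 13-29 9-33 4-34 1-36-5-37-8-37-12-33"/><path d="M335 39l-16 26-15 34-41 120-17 44-19 36-23 30-15 16-16 12-18 10-18 8-34 8-62 6-24 5"/></g><g data-elev="1950"><path d="M17 298l26 21 28 12 28 5 14-1 14-3 14-5 13-7 25-20 20-27 15-33 10-38 3-42-5-41-6-19-7-17-12-18-14-11-14-2-24 8-12 0-11-7-11-14"/><path d="M414 39l-24 22-21 24-18 26-15 27-23 53-43 130-14 31-16 27-22 28-26 25-31 23-48 30"/></g><g data-elev="2000"><path d="M17 268l22 18 23 12 23 5 24-2 22-10 19-17 15-23 9-26 1-22-5-17-10-11-37-24-20-21-11-17-10-21-19-53"/><path d="M463 51l-33 28-30 32-24 36-19 40-13 38-10 45-7 42-9 81-5 32-10 32-14 28"/></g><g data-elev="2050"><path d="M17 225l11 11 12 8 12 5 11 2 11-3 8-5 5-8 2-12-1-15-7-21-47-122-13-26"/><path d="M463 91l-16 15-16 18-14 18-13 21-11 23-8 22-7 23-5 25-3 47 3 49 8 45 22 88"/></g><g data-elev="2100"><path d="M463 128l-14 16-12 17-11 19-8 18-7 21-5 21-4 44 4 43 11 43 20 42 26 41"/></g><g data-elev="2150"><path d="M463 166l-14 24-11 27-6 28-3 29 3 29 6 30 11 26 14 26"/></g><g data-elev="2200"><path d="M463 217l-6 26-2 25 2 27 6 25"/></g>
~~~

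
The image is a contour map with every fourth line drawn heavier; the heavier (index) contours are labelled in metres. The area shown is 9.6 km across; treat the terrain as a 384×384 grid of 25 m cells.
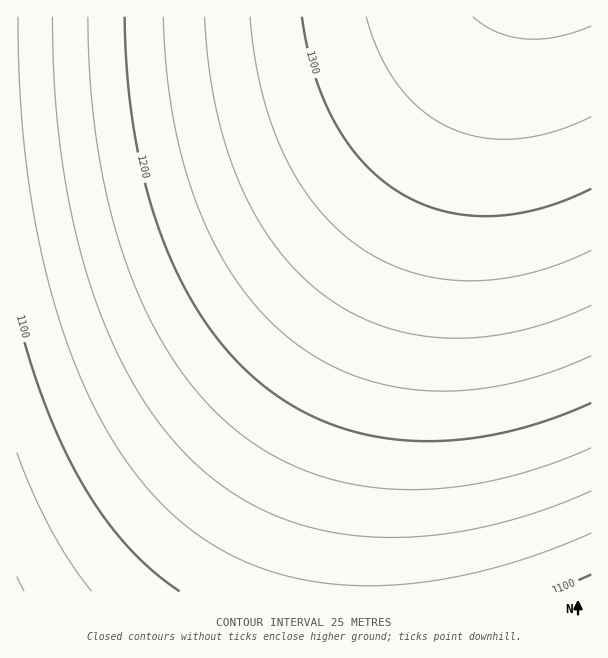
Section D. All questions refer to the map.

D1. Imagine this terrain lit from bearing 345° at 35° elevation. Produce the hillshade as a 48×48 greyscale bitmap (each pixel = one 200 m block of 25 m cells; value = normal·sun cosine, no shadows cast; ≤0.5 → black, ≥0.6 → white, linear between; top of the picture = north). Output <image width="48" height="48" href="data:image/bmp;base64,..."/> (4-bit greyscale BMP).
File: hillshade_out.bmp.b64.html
<image width="48" height="48" href="data:image/bmp;base64,Qk32BAAAAAAAAHYAAAAoAAAAMAAAADAAAAABAAQAAAAAAIAEAAATCwAAEwsAABAAAAAAAAAAAAAAABEREQAiIiIAMzMzAERERABVVVUAZmZmAHd3dwCIiIgAmZmZAKqqqgC7u7sAzMzMAN3d3QDu7u4A////AKqqqqqZmZmZmYiIiIiId3d3d3d3ZmZmZqqqqqqpmZmZmYiIiIiId3d3d3d3dmZmZqqqqqqpmZmZmYiIiIiId3d3d3d3dmZmZqqqqqqpmZmZmYiIiIiIh3d3d3d3dmZmZqqqqqqpmZmZmZiIiIiIh3d3d3d3d2ZmZqqqqqqqmZmZmZiIiIiIh3d3d3d3d2ZmZqqqqqqqmZmZmZiIiIiIiHd3d3d3d3ZmZqqqqqqqmZmZmZmIiIiIiHd3d3d3d3ZmZqqqqqqqmZmZmZmIiIiIiHd3d3d3d3dmZqqqqqqqqZmZmZmYiIiIiId3d3d3d3d2ZrqqqqqqqZmZmZmYiIiIiIh3d3d3d3d2ZrqqqqqqqpmZmZmYiIiIiIh3d3d3d3d3ZruqqqqqqpmZmZmZiIiIiIiHd3d3d3d3d7uqqqqqqpmZmZmZmIiIiIiHd3d3d3d3d7uqqqqqqqmZmZmZmIiIiIiId3d3d3d3d7u6qqqqqqqZmZmZmYiIiIiIh3d3d3d3d7u6qqqqqqqZmZmZmYiIiIiIiHd3d3d3d7u7qqqqqqqpmZmZmZiIiIiIiId3d3d3d7u7qqqqqqqpmZmZmZmIiIiIiId3d3d3d7u7uqqqqqqqmZmZmZmYiIiIiIh3d3d3d7u7u6qqqqqqqZmZmZmZiIiIiIiHd3d3d7u7u6qqqqqqqpmZmZmZiIiIiIiId3d3d7u7u7qqqqqqqpmZmZmZmIiIiIiIh3d3d7u7u7uqqqqqqqmZmZmZmYiIiIiIiId3d7u7u7uqqqqqqqqZmZmZmZiIiIiIiIh3d7u7u7u6qqqqqqqpmZmZmZmIiIiIiIiHd7u7u7u7qqqqqqqqmZmZmZmYiIiIiIiId7u7u7u7uqqqqqqqqZmZmZmZiIiIiIiIh7u7u7u7u6qqqqqqqpmZmZmZmYiIiIiIiLu7u7u7u7qqqqqqqqmZmZmZmZiIiIiIiLu7u7u7u7uqqqqqqqqZmZmZmZmIiIiIiLu7u7u7u7u6qqqqqqqpmZmZmZmYiIiIiMu7u7u7u7u7qqqqqqqqmZmZmZmZiIiIiMy7u7u7u7u7u6qqqqqqqpmZmZmZmIiIiMzLu7u7u7u7u7qqqqqqqqmZmZmZmYiIiMzMy7u7u7u7u7uqqqqqqqqZmZmZmZiIiMzMzLu7u7u7u7u6qqqqqqqpmZmZmZmIiMzMzMu7u7u7u7u7qqqqqqqqmZmZmZmYiMzMzMzLu7u7u7u7u6qqqqqqqZmZmZmZmMzMzMzMu7u7u7u7u7qqqqqqqqmZmZmZmczMzMzMzLu7u7u7u7uqqqqqqqqZmZmZmczMzMzMzMu7u7u7u7u7qqqqqqqpmZmZmczMzMzMzMzLu7u7u7u7uqqqqqqqmZmZmczMzMzMzMzMu7u7u7u7u6qqqqqqqZmZmczMzMzMzMzMzLu7u7u7u7qqqqqqqpmZmczMzMzMzMzMzMu7u7u7u7uqqqqqqqmZmczMzMzMzMzMzMzLu7u7u7u6qqqqqqqZmczMzMzMzMzMzMzLu7u7u7u7qqqqqqqZmQ=="/>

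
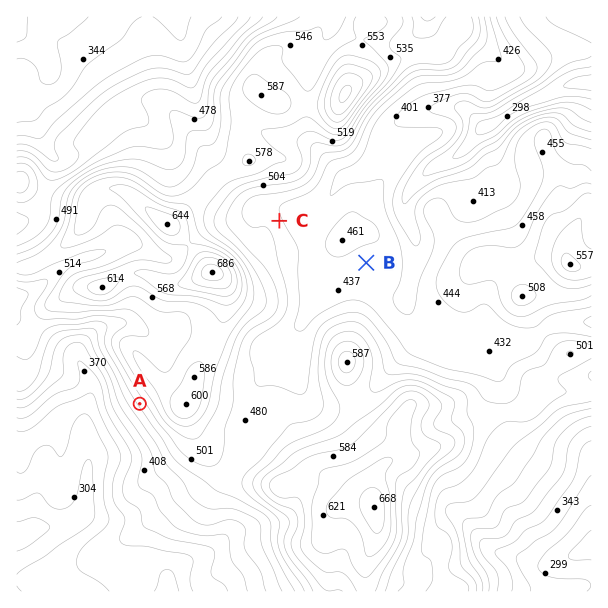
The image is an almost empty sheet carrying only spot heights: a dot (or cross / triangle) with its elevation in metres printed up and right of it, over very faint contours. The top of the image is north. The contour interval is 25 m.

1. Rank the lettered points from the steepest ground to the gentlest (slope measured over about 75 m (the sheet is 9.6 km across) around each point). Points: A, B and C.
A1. A C B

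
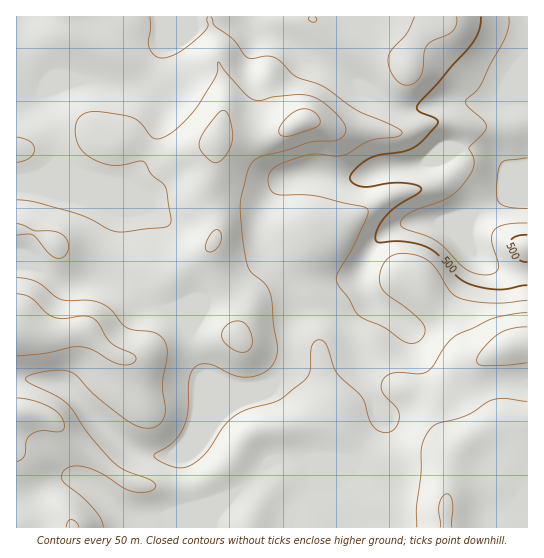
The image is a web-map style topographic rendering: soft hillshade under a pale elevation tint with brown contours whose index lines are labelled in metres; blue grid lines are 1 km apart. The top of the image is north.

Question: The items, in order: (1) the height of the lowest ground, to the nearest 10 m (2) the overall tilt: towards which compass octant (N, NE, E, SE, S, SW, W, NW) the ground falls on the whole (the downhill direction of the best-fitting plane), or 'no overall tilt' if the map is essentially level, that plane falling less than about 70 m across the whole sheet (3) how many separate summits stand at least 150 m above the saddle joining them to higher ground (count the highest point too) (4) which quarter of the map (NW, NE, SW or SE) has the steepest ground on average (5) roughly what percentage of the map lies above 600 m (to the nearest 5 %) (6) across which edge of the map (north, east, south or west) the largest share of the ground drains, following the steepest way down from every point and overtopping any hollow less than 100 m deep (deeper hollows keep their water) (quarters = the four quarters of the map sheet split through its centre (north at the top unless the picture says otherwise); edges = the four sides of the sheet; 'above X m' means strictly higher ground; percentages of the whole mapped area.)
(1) The lowest ground is at about 400 m.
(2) On the whole the ground falls towards the north-east.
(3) There is 1 summit with 150 m or more of prominence.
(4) The steepest ground, on average, is in the north-east quarter.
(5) About 50 % of the map lies above 600 m.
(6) Most of the ground drains across the eastern edge.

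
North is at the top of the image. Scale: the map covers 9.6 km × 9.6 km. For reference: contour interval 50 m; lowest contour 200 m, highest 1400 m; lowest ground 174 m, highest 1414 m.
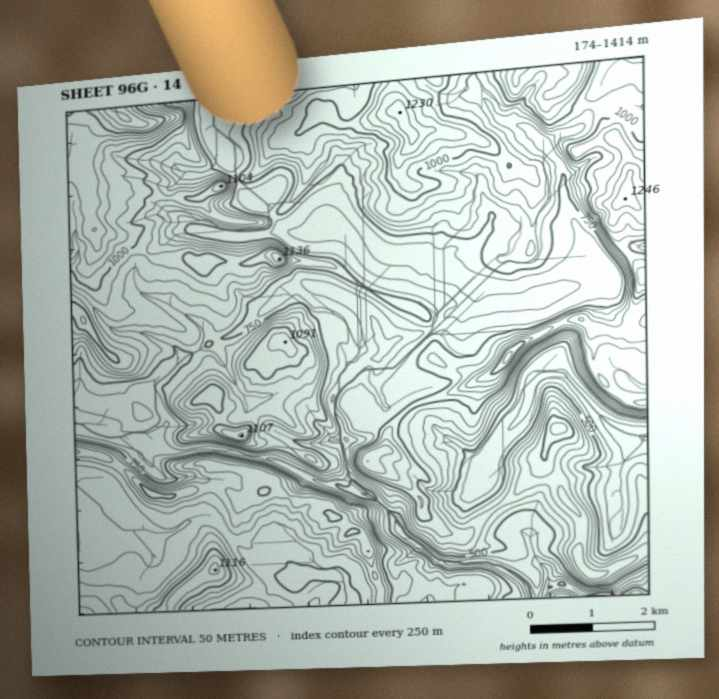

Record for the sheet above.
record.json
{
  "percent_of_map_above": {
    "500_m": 93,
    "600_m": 88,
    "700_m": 70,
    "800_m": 49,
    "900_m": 31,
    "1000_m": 14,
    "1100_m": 6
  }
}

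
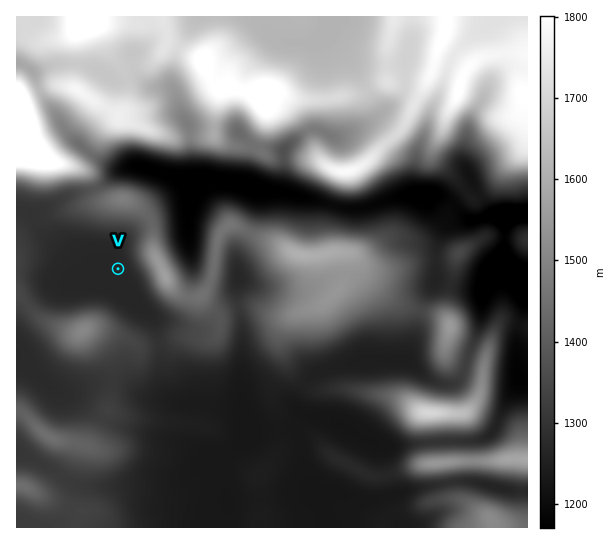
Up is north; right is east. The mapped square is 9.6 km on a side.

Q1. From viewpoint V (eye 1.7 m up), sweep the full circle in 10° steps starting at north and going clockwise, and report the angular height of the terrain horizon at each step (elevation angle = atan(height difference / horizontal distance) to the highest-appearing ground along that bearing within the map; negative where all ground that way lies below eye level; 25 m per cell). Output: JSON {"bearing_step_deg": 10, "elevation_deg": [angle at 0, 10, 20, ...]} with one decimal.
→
{"bearing_step_deg": 10, "elevation_deg": [10.2, 9.9, 8.2, 8.1, 10.8, 15.8, 19.7, 21.4, 21.2, 20.2, 19.1, 15.8, 9.2, 2.8, 2.1, 1.1, 2.4, 3.4, 4.9, 7.3, 9.8, 10.6, 7.8, 4.7, 3.0, 2.3, 2.3, 1.9, 1.8, 1.4, 1.0, 3.3, 13.4, 13.7, 10.8, 8.9]}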